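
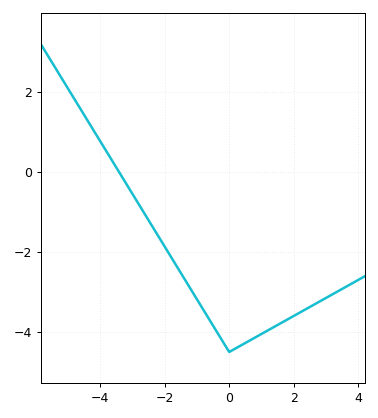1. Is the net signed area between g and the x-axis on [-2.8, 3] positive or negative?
negative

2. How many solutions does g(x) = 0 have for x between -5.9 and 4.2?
1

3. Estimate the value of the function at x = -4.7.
1.6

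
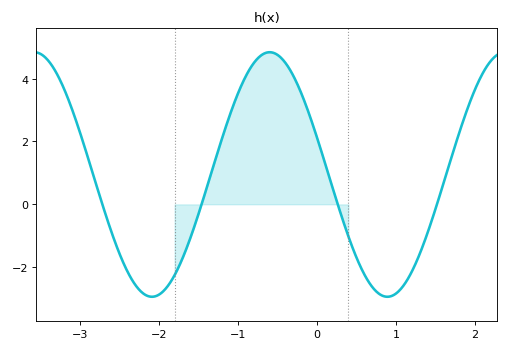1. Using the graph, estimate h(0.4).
-1.02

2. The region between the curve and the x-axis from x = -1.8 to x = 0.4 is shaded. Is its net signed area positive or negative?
positive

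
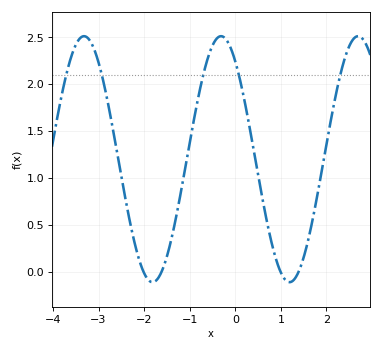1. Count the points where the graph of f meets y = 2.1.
5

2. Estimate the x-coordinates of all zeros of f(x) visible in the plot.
-2, -1.6, 1, 1.4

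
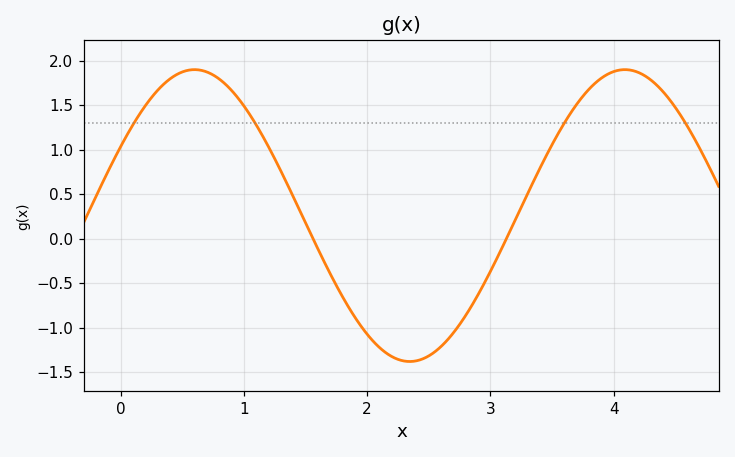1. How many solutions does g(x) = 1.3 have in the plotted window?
4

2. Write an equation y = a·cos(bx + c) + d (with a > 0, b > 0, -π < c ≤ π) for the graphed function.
y = 1.64cos(1.8x - 1.08) + 0.26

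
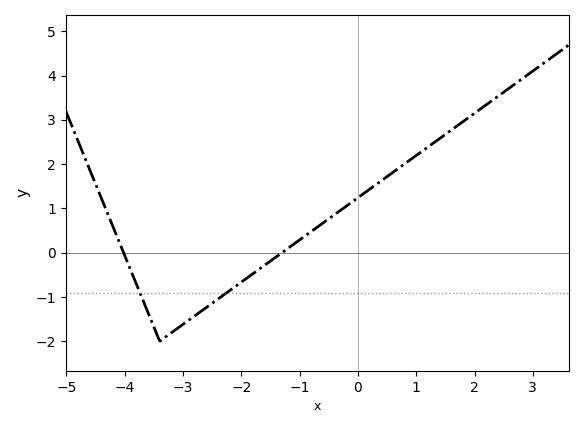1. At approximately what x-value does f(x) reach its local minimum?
-3.4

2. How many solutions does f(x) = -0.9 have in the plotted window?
2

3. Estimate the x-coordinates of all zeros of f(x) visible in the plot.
-4.02, -1.3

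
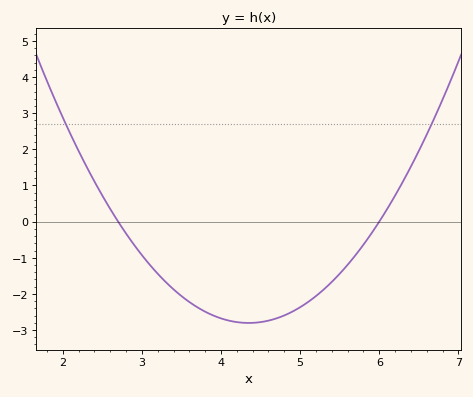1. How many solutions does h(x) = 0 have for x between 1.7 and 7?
2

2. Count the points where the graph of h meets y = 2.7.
2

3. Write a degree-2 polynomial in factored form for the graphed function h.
y = 1.03(x - 2.7)(x - 6)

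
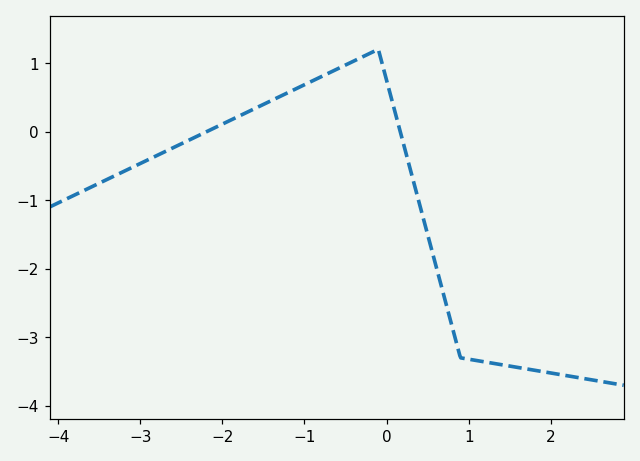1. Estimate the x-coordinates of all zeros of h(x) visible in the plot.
-2.2, 0.2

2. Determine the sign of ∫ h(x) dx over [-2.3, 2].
negative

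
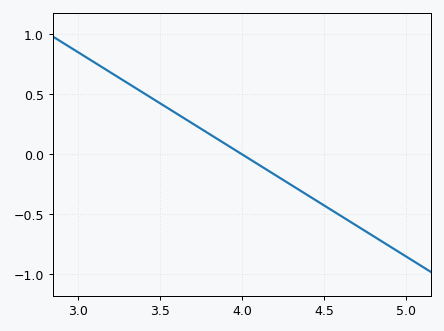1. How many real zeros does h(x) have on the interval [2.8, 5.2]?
1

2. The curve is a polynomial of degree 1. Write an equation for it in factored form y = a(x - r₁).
y = -0.85(x - 4)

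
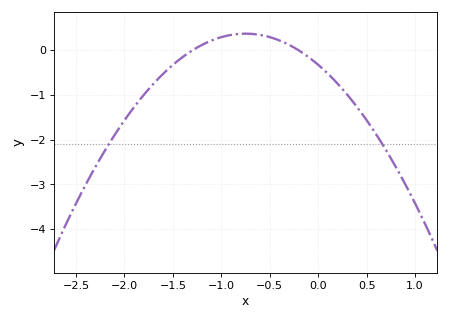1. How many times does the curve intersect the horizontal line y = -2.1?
2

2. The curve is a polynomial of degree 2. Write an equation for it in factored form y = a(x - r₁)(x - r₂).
y = -1.24(x + 1.3)(x + 0.2)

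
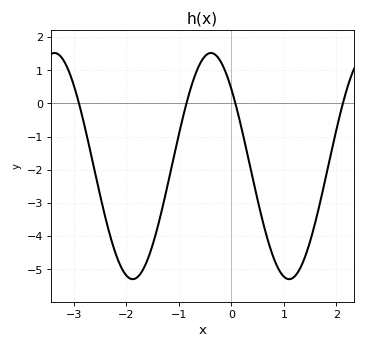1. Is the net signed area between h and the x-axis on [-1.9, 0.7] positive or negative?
negative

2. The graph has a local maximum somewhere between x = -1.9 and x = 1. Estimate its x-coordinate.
-0.39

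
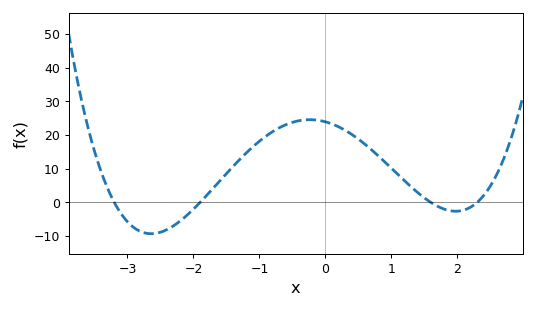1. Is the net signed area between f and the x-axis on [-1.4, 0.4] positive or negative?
positive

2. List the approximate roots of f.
-3.2, -1.9, 1.6, 2.3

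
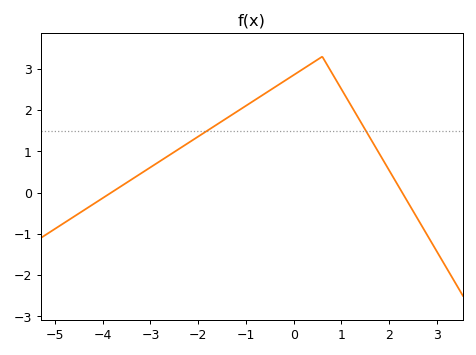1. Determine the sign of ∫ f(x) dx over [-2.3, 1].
positive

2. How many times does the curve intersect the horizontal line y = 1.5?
2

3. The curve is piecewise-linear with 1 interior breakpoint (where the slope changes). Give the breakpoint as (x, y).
(0.6, 3.3)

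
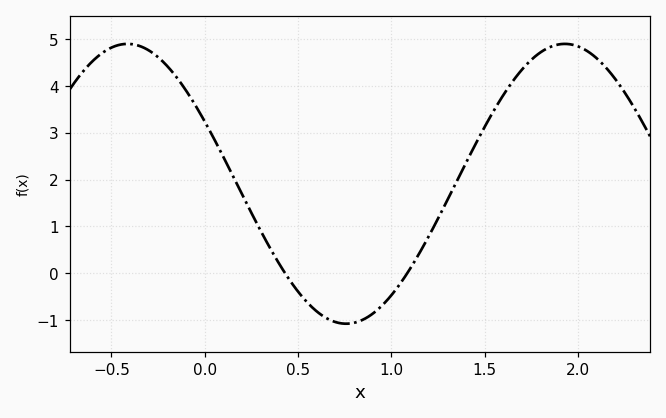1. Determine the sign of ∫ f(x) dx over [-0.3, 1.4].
positive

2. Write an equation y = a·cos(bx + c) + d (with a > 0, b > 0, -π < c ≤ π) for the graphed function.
y = 2.99cos(2.68x + 1.11) + 1.91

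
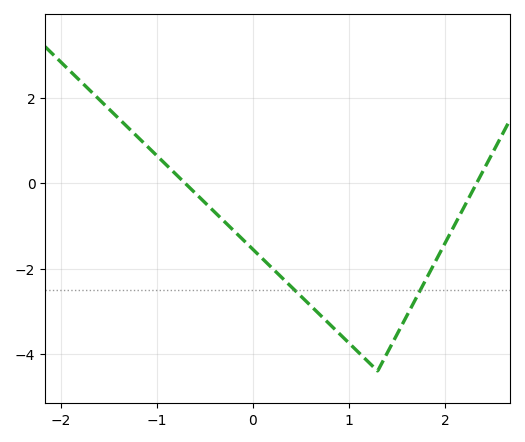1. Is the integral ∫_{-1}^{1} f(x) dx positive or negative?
negative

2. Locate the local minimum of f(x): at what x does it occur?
1.3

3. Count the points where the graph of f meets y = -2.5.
2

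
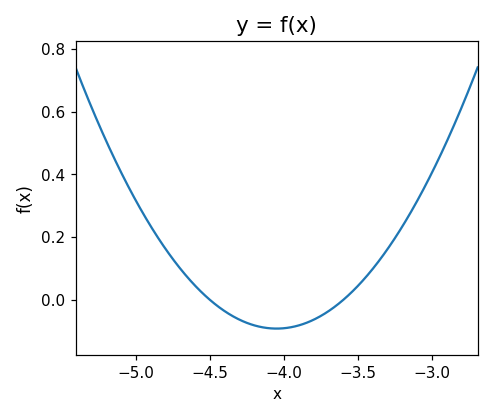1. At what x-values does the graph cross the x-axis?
-4.5, -3.6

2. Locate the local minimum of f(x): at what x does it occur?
-4.05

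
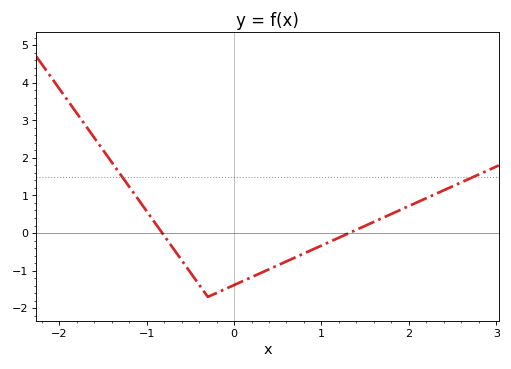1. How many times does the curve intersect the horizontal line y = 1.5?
2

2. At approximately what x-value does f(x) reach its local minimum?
-0.3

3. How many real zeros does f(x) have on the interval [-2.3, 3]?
2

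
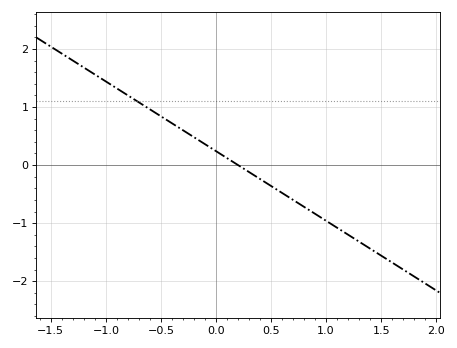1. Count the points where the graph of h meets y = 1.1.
1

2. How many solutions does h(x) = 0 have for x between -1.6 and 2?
1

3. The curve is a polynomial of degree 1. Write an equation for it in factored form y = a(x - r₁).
y = -1.2(x - 0.2)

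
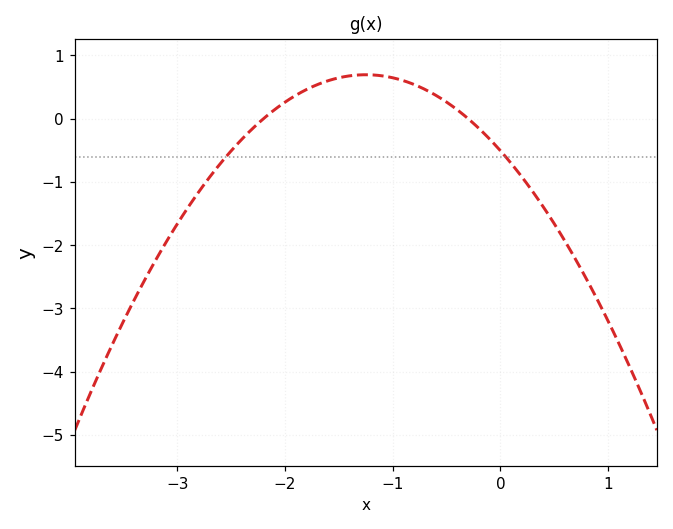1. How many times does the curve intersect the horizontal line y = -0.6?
2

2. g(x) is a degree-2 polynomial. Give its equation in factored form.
y = -0.77(x + 2.2)(x + 0.3)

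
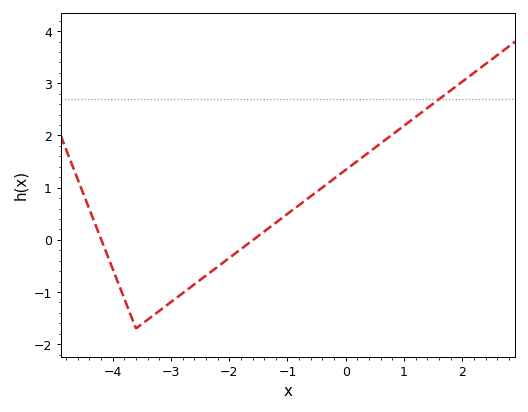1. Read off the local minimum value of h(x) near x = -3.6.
-1.7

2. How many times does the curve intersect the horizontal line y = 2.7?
1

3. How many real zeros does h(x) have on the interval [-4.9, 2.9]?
2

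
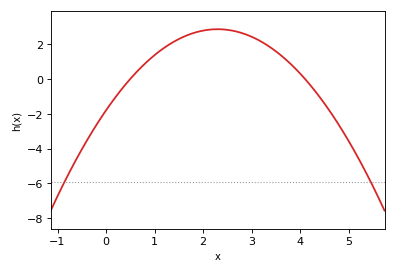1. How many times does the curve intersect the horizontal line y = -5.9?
2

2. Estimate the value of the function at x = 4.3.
-0.6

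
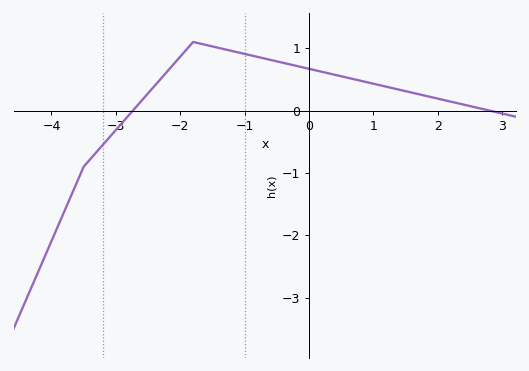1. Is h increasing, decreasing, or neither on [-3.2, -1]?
neither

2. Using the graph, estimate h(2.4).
0.096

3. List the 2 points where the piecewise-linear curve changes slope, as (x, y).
(-3.5, -0.9); (-1.8, 1.1)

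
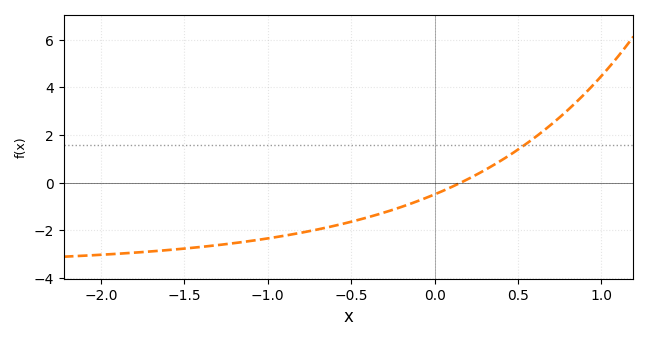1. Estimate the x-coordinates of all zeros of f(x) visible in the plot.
0.15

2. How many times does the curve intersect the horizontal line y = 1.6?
1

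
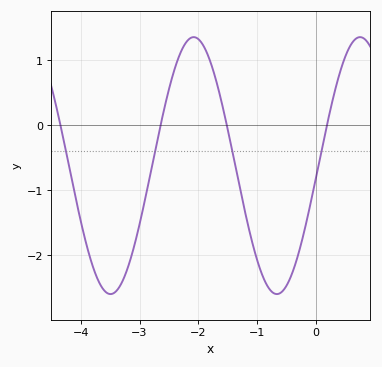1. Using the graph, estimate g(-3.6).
-2.5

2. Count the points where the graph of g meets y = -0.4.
4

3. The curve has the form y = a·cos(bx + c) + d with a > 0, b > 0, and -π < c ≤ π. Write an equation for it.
y = 1.98cos(2.2x - 1.7) - 0.62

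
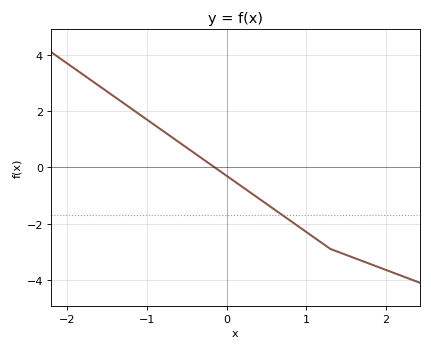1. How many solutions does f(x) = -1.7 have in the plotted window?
1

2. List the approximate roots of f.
-0.153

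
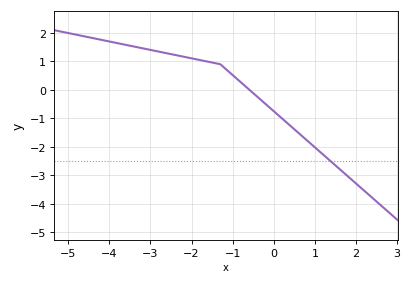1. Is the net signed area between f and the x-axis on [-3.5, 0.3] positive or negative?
positive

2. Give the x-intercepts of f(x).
-0.6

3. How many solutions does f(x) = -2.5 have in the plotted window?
1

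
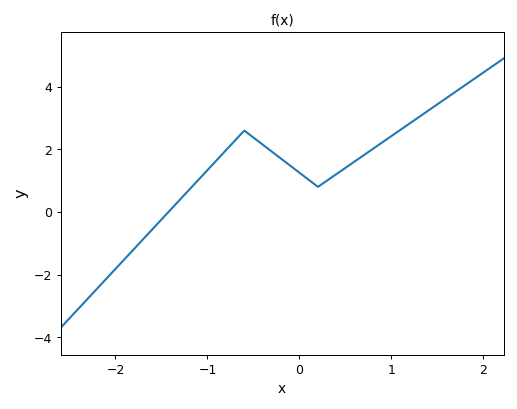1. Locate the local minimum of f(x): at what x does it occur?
0.201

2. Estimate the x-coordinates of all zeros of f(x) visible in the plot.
-1.42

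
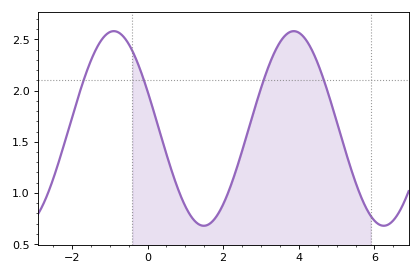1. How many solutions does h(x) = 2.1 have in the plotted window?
4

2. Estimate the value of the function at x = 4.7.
2.06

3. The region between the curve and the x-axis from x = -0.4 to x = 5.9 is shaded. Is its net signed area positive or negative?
positive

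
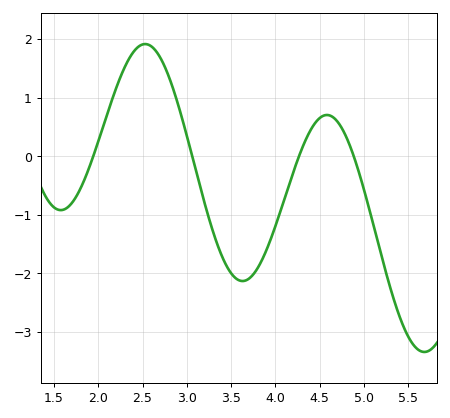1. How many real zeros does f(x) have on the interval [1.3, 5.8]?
4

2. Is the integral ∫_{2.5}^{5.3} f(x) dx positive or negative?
negative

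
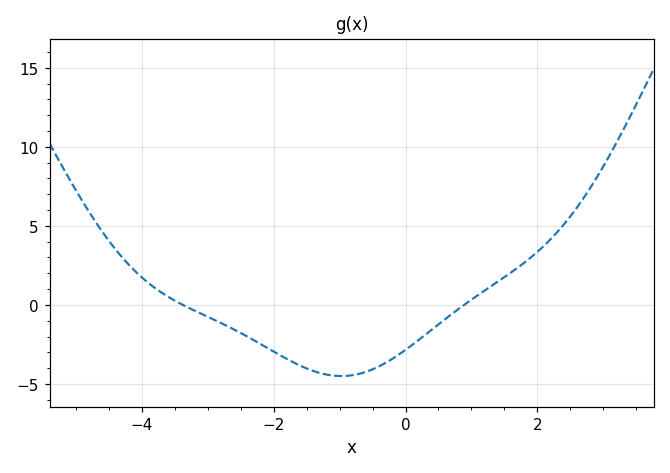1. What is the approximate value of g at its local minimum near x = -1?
-4.5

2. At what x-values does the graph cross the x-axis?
-3.38, 0.889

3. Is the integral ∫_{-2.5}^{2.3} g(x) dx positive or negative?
negative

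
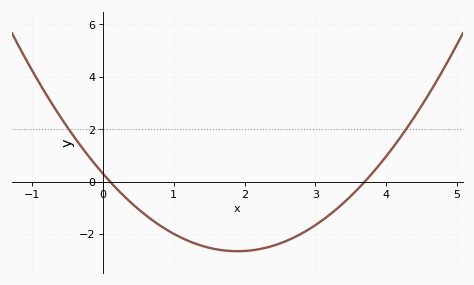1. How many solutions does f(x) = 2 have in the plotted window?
2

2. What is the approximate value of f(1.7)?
-2.62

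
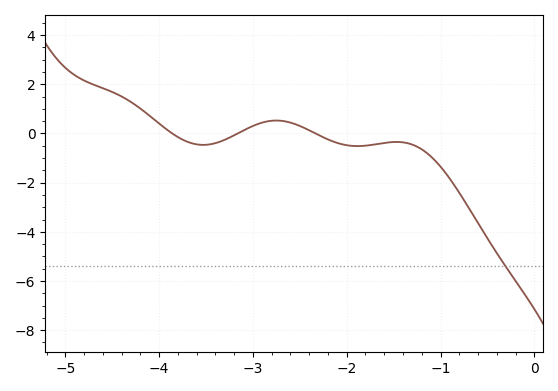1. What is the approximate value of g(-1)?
-1.4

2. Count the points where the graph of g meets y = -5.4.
1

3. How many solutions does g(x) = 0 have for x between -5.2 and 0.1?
3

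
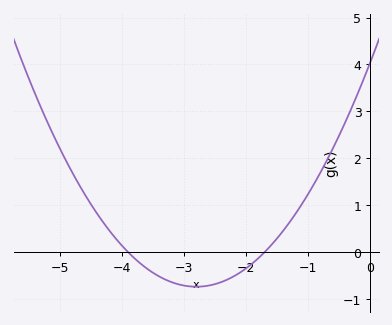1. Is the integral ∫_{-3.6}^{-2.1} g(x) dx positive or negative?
negative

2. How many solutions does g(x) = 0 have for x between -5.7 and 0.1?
2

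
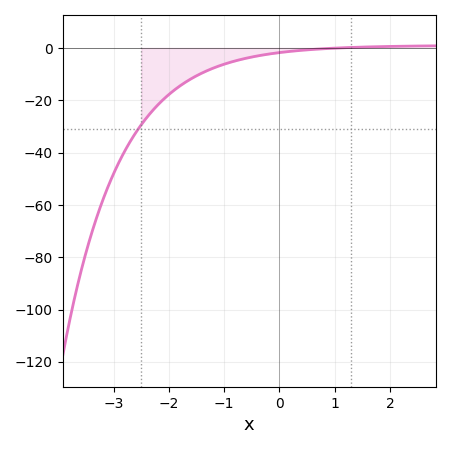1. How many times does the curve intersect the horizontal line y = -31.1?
1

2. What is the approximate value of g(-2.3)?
-24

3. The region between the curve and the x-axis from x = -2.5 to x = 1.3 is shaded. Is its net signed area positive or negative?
negative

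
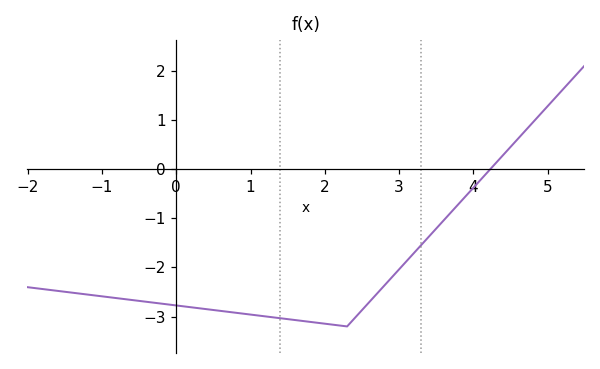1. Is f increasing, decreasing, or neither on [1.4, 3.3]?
neither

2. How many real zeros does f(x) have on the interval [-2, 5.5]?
1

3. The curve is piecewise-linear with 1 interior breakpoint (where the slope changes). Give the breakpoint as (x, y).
(2.3, -3.2)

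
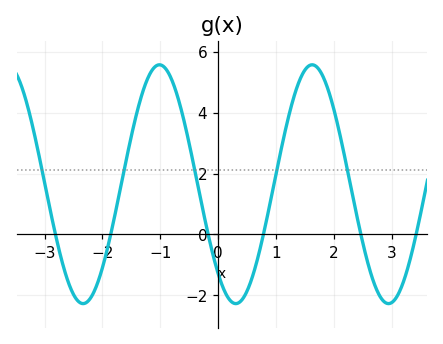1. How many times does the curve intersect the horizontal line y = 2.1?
5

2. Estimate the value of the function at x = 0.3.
-2.27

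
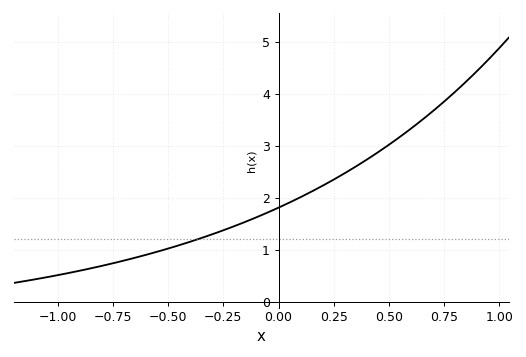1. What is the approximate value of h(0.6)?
3.33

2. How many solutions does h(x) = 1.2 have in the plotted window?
1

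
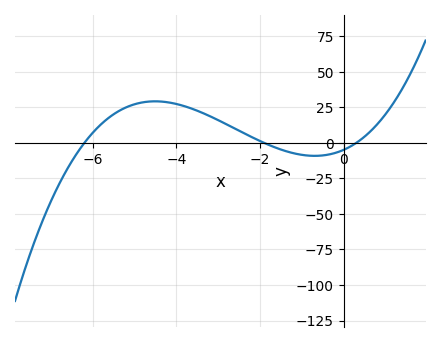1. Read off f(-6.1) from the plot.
3.71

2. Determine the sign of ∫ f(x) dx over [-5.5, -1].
positive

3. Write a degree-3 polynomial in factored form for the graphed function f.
y = 1.38(x + 6.2)(x + 1.9)(x - 0.3)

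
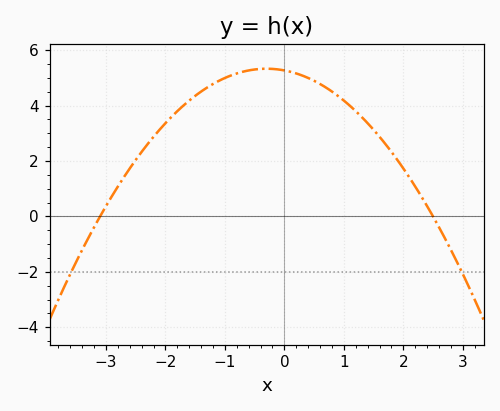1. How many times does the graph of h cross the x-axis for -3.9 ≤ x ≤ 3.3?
2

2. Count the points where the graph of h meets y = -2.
2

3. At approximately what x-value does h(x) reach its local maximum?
-0.3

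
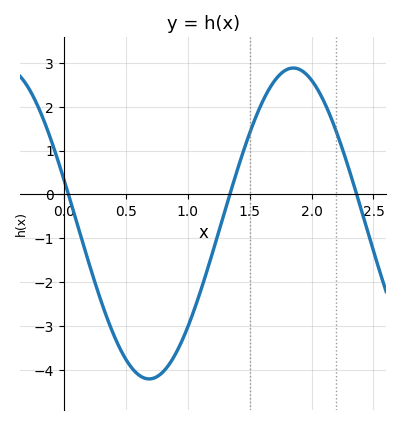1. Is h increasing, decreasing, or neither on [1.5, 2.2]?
neither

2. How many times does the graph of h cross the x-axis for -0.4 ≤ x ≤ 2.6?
3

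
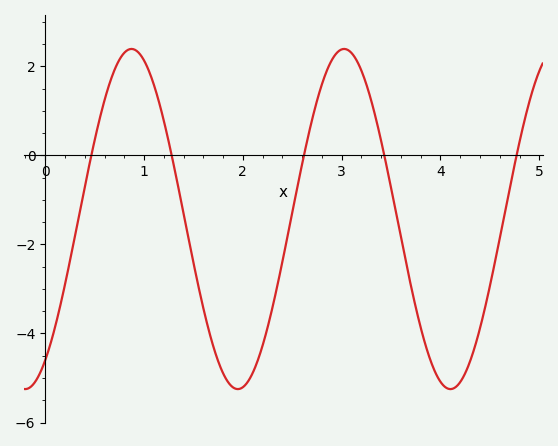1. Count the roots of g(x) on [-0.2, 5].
5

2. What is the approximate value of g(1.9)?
-5.2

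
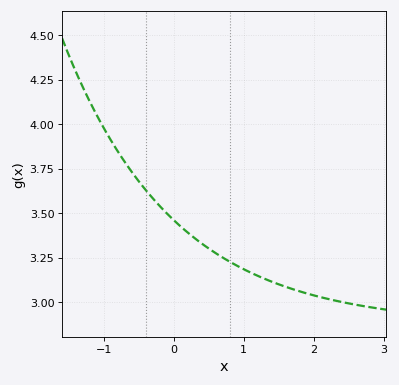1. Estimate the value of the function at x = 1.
3.18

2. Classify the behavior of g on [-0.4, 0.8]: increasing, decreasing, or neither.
decreasing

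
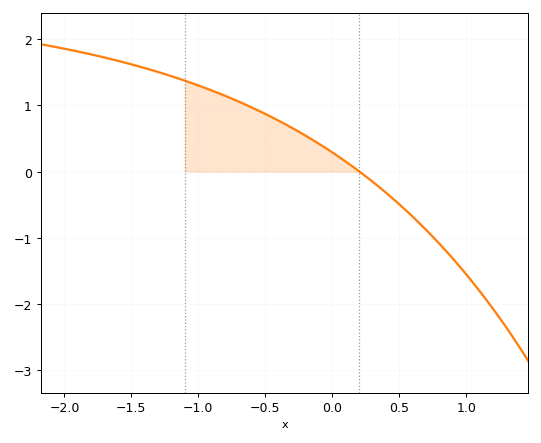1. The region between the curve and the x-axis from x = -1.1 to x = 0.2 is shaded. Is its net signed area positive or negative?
positive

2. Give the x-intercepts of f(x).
0.203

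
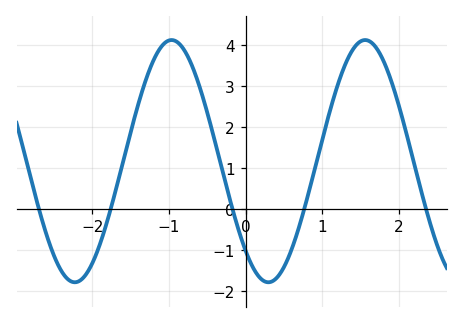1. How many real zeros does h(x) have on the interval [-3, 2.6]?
5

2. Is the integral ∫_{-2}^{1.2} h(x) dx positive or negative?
positive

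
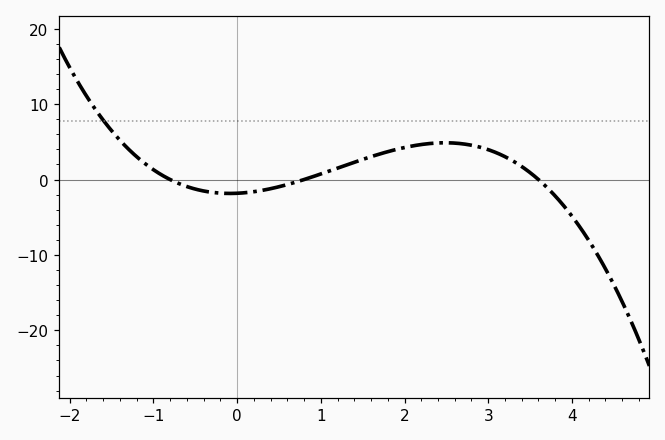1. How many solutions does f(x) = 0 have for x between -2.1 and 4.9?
3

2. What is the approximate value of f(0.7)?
-0.344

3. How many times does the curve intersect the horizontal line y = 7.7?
1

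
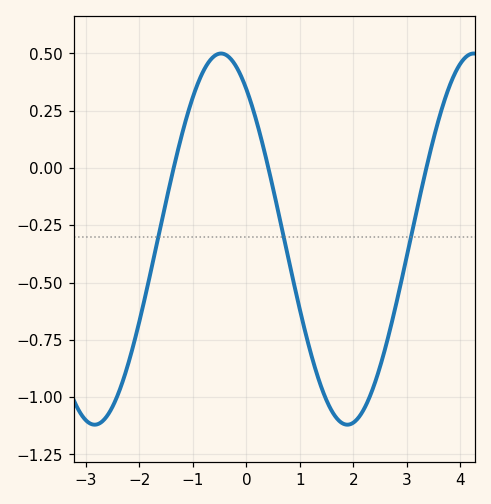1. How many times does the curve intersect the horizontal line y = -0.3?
3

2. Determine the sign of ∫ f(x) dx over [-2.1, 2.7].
negative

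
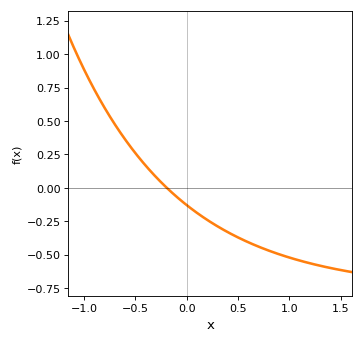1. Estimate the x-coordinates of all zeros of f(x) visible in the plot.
-0.195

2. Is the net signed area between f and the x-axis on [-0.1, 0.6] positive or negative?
negative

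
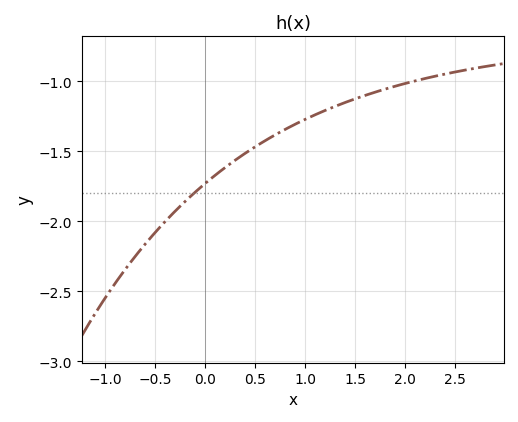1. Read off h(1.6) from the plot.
-1.1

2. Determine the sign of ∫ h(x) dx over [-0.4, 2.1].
negative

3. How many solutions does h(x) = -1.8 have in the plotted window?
1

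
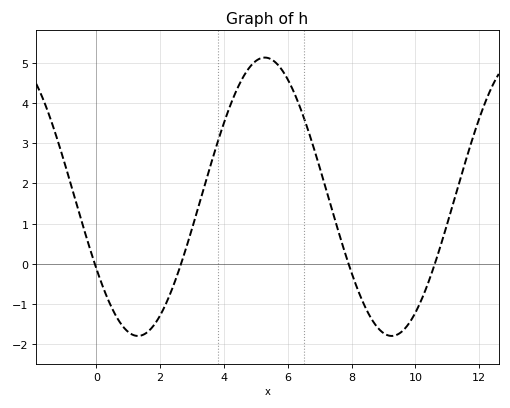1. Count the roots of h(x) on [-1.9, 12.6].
4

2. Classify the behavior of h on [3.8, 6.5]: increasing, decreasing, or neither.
neither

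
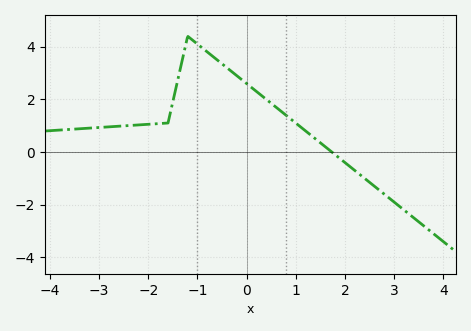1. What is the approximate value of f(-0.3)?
3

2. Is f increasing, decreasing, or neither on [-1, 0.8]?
decreasing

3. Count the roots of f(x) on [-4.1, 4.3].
1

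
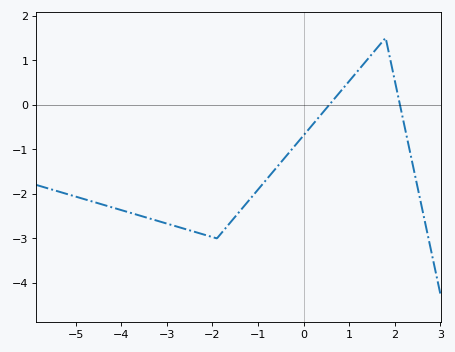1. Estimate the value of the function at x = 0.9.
0.4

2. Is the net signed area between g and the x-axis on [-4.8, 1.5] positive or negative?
negative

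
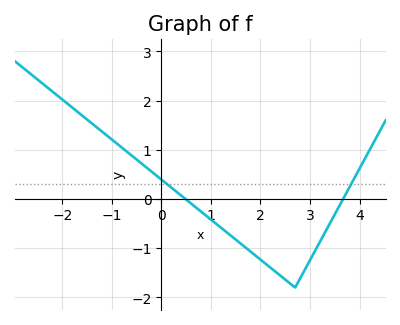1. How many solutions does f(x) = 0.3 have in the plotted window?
2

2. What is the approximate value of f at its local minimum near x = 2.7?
-1.8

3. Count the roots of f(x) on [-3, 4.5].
2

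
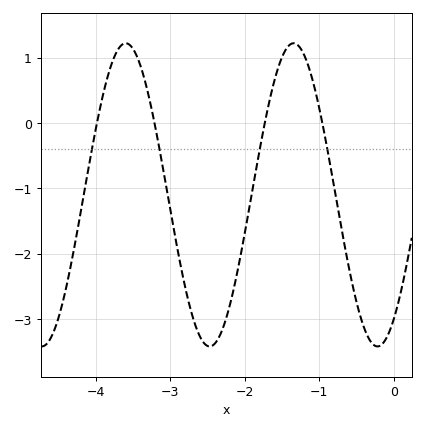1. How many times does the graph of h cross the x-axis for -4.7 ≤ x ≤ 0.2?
4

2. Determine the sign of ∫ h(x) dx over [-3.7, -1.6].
negative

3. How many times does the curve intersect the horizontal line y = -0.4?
4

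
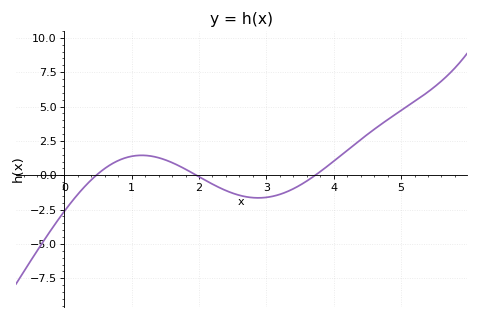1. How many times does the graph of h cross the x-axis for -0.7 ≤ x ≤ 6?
3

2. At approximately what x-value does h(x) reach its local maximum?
1.2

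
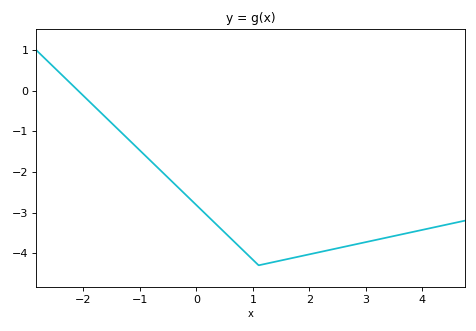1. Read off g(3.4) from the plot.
-3.6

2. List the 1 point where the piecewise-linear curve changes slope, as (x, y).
(1.1, -4.3)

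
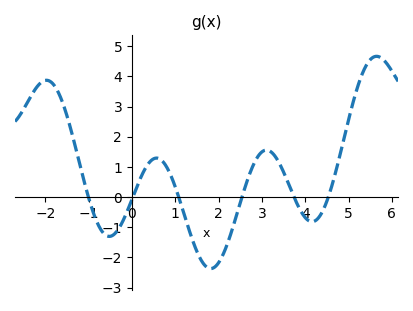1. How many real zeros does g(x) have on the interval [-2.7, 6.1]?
6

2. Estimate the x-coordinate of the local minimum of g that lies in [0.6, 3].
1.82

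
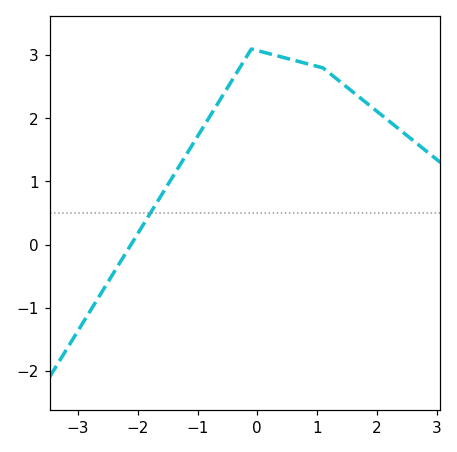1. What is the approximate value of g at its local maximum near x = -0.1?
3.1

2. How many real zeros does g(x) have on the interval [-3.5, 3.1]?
1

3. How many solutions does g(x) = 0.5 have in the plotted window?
1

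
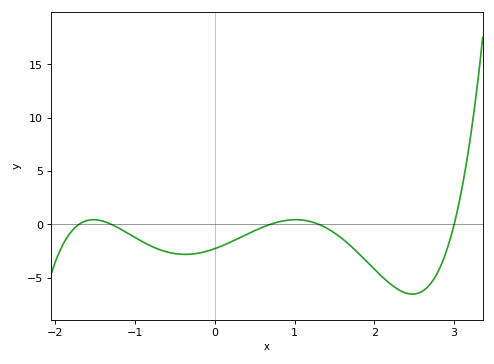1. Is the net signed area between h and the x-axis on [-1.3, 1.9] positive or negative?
negative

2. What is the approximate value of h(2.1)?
-4.95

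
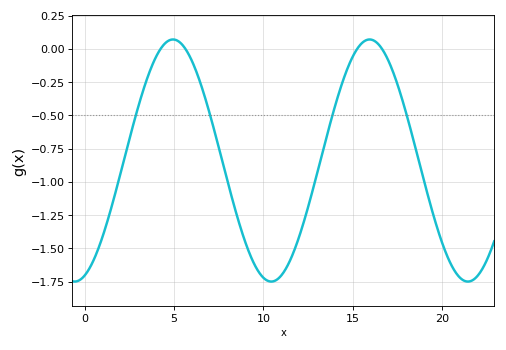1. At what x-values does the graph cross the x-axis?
4.24, 5.63, 15.3, 16.6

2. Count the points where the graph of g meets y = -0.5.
4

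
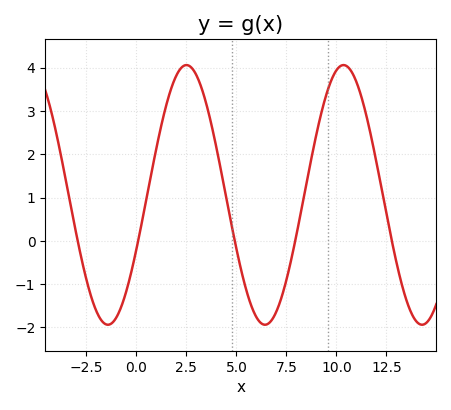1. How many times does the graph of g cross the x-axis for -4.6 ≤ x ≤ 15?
5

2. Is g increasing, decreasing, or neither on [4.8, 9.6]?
neither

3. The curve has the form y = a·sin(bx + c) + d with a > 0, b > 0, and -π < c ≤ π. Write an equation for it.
y = 3sin(0.8x - 0.432) + 1.06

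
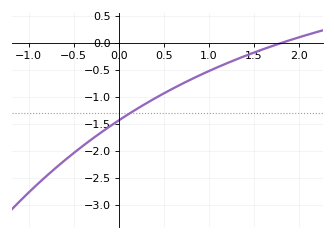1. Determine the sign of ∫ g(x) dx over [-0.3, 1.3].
negative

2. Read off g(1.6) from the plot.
-0.1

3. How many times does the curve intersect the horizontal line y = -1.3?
1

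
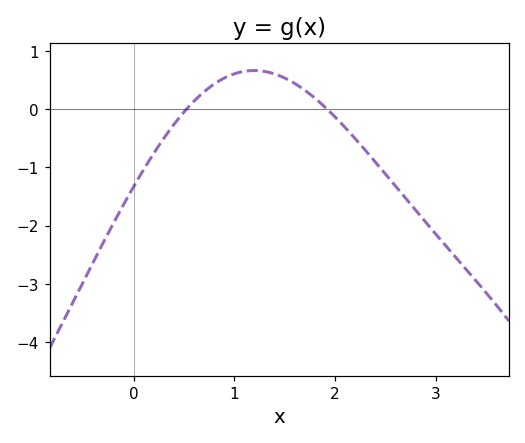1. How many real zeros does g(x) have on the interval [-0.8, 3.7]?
2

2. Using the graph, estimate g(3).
-2.14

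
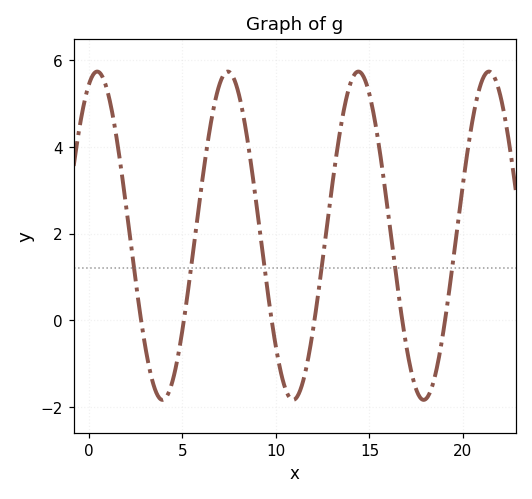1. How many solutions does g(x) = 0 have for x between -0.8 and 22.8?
6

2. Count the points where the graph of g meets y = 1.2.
6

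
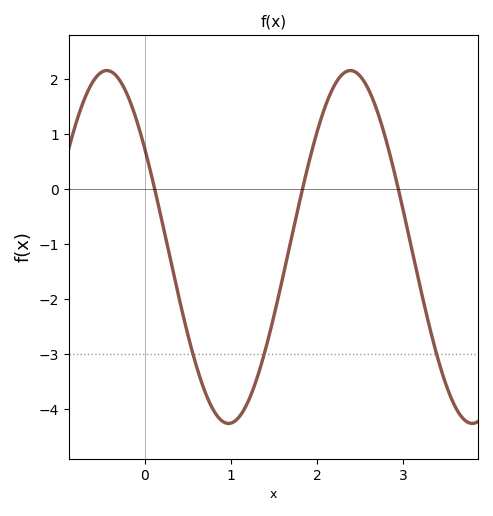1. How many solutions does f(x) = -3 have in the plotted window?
3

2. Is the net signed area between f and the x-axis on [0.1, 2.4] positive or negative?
negative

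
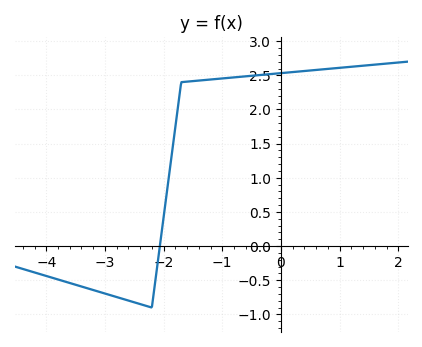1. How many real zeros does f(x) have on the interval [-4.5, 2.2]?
1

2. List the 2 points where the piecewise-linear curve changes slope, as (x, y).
(-2.2, -0.9); (-1.7, 2.4)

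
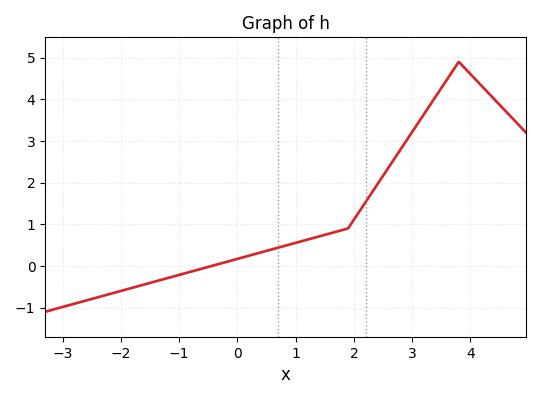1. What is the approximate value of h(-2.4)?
-0.8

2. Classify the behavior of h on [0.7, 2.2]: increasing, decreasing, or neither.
increasing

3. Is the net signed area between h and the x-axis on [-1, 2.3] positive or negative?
positive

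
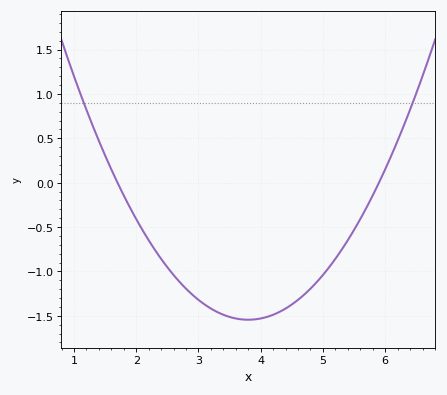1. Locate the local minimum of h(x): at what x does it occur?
3.8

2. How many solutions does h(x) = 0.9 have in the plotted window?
2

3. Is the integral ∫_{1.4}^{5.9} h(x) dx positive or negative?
negative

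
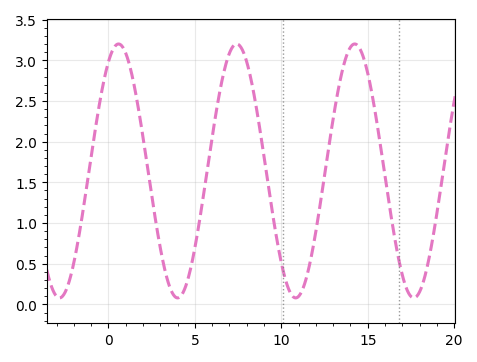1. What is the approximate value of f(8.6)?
2.35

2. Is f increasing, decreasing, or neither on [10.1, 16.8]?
neither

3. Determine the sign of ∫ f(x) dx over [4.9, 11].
positive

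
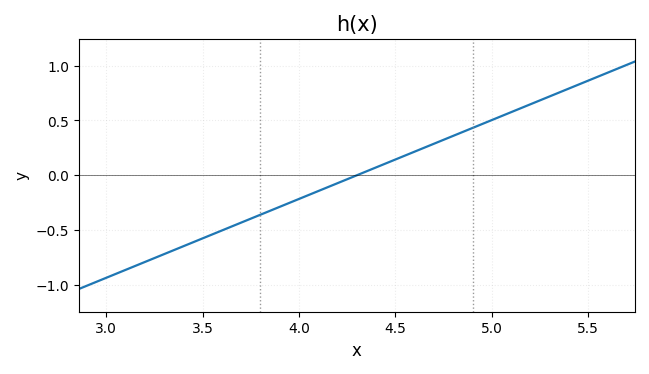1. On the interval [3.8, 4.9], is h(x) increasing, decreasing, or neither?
increasing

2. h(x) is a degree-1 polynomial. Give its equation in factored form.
y = 0.72(x - 4.3)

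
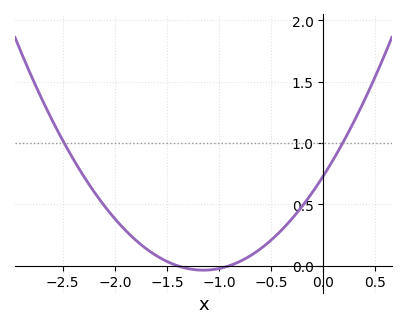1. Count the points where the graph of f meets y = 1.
2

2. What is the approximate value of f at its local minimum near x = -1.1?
-0.05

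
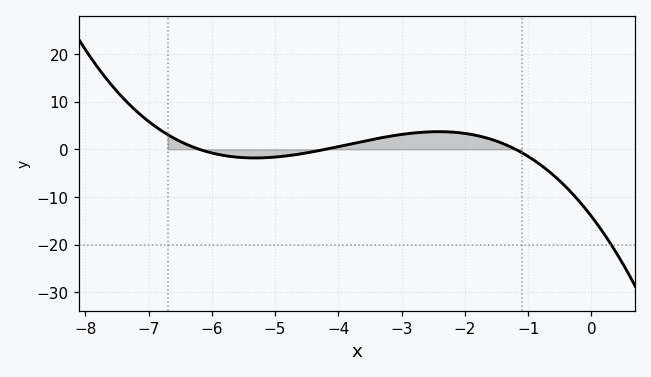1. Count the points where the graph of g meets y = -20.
1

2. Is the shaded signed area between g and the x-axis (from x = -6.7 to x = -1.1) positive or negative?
positive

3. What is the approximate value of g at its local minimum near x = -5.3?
-2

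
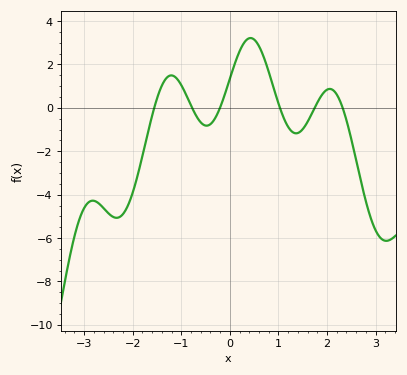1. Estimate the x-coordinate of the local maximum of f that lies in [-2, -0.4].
-1.21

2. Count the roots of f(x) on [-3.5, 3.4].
6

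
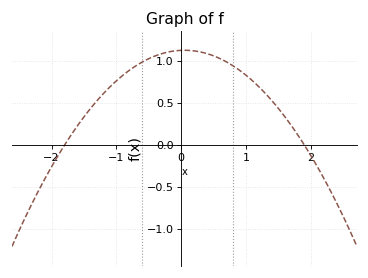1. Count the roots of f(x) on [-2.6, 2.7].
2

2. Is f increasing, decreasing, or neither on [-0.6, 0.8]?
neither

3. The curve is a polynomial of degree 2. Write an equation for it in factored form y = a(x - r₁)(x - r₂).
y = -0.33(x + 1.8)(x - 1.9)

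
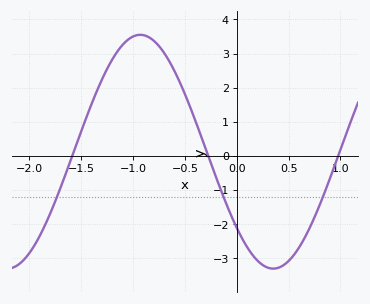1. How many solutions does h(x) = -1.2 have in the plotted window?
3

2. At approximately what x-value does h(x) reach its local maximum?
-0.931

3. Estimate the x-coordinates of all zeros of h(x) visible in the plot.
-1.59, -0.275, 0.979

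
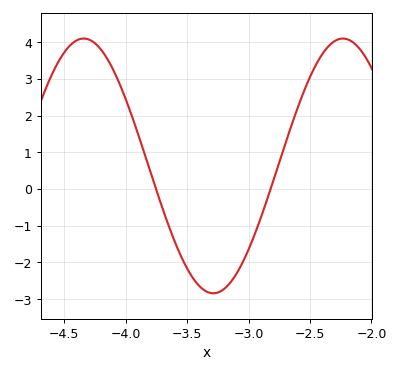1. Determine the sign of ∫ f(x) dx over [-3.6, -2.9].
negative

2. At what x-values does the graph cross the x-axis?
-3.75, -2.8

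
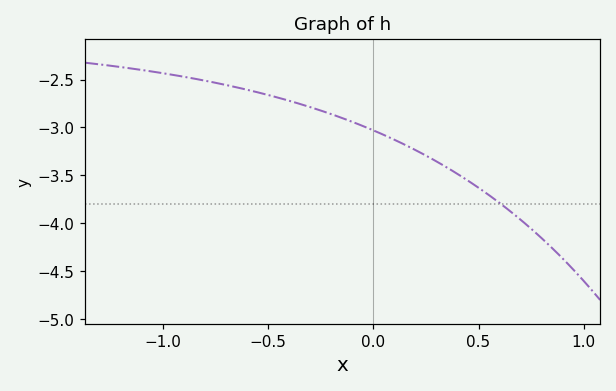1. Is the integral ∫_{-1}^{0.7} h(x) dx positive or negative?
negative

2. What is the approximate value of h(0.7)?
-3.96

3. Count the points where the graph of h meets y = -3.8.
1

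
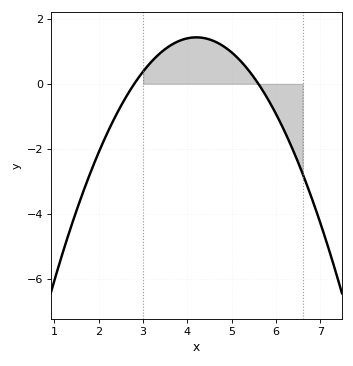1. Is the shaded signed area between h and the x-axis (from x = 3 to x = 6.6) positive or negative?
positive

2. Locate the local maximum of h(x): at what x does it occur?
4.2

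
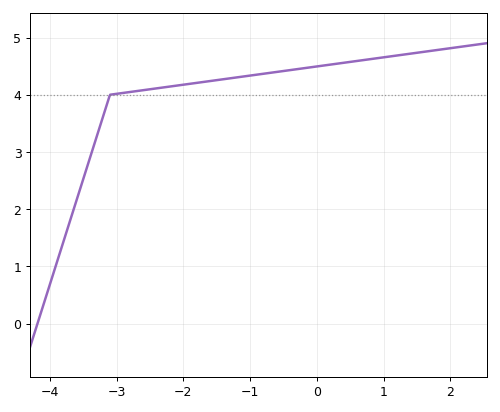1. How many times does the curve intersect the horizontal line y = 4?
1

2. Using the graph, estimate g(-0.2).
4.46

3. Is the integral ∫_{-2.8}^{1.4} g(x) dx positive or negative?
positive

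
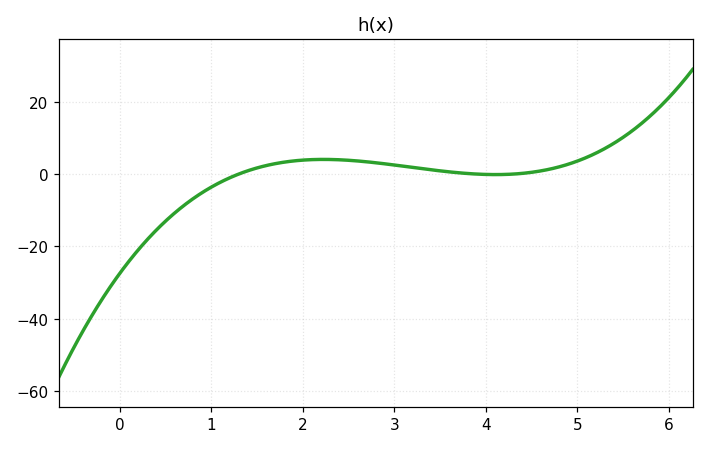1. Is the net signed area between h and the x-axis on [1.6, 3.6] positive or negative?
positive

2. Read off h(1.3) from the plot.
0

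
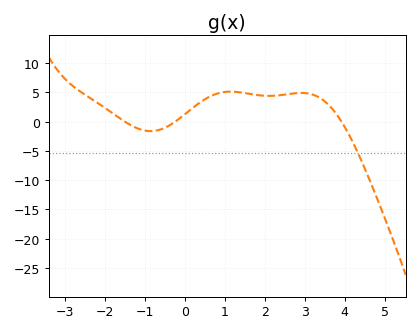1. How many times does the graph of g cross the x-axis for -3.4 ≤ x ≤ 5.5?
3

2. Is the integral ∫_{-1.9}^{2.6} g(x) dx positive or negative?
positive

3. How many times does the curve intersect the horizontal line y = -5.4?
1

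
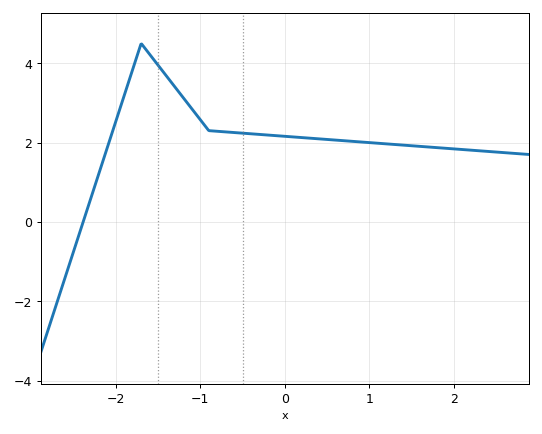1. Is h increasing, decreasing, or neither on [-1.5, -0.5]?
decreasing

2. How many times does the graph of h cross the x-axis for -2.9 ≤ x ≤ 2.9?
1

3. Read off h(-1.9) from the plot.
3.19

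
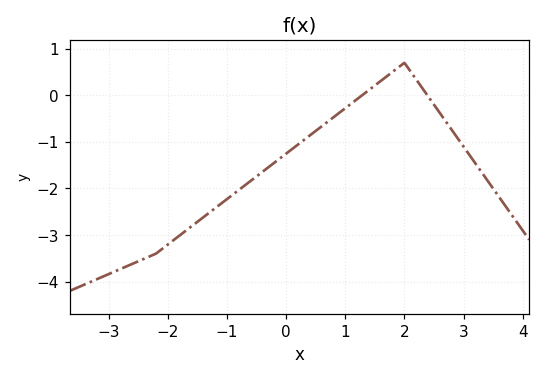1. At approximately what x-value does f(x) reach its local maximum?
2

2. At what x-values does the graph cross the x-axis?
1.2, 2.4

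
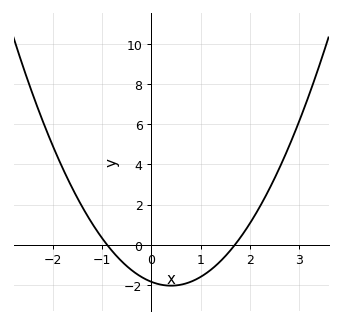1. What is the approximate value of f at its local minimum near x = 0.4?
-2.04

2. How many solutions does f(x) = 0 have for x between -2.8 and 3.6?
2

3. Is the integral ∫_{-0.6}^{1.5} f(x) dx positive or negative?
negative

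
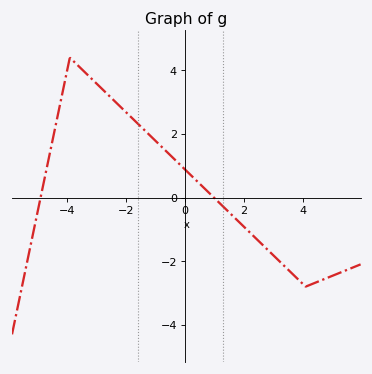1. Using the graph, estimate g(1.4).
-0.4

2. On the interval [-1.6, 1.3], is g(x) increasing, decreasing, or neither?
decreasing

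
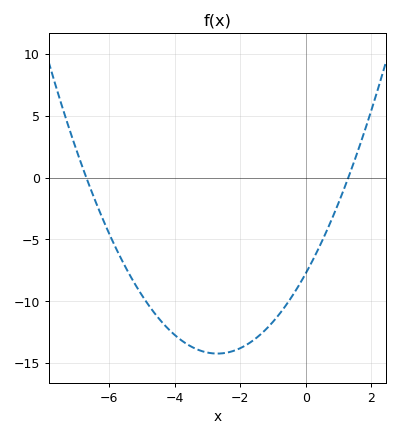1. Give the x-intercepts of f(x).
-6.6, 1.4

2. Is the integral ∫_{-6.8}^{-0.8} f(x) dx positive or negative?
negative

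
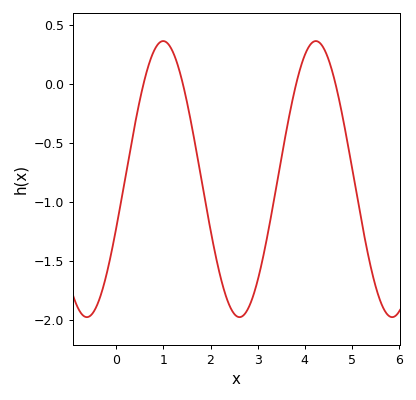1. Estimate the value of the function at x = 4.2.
0.357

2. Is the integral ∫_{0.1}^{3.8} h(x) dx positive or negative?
negative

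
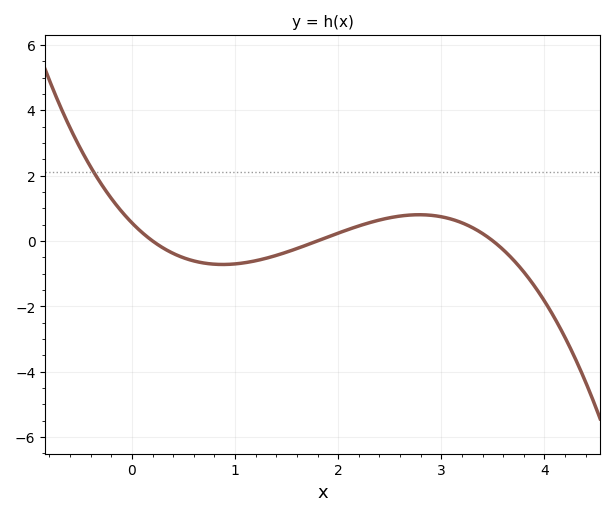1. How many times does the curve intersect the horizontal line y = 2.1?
1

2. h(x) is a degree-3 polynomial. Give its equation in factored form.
y = -0.44(x - 0.2)(x - 1.8)(x - 3.5)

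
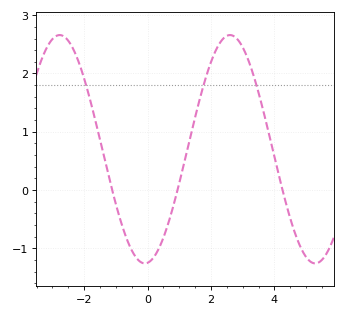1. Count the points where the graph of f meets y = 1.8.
3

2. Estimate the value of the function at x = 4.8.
-1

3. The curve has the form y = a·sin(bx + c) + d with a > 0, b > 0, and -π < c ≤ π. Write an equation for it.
y = 1.96sin(1.2x - 1.5) + 0.7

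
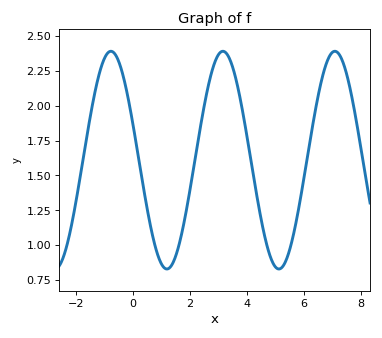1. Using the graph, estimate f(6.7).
2.24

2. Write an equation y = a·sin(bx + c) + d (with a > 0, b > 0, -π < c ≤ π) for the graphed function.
y = 0.78sin(1.6x + 2.8) + 1.61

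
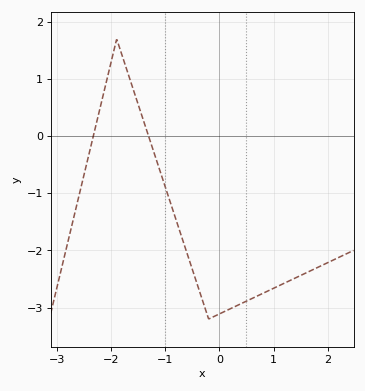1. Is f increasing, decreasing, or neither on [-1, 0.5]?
neither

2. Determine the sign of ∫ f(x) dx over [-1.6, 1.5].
negative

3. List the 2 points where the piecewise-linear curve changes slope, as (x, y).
(-1.9, 1.7); (-0.2, -3.2)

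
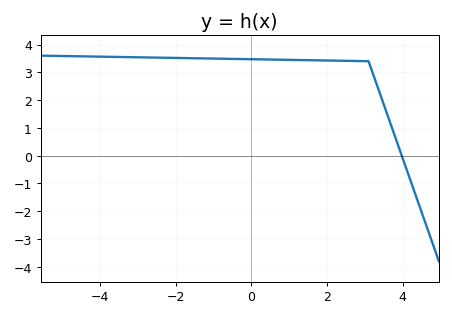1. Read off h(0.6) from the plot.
3.5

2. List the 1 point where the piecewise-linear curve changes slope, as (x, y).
(3.1, 3.4)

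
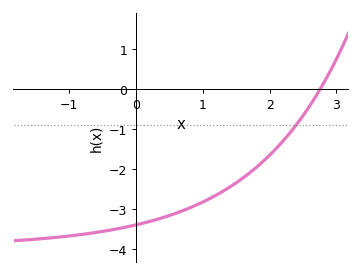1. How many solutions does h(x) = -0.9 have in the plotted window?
1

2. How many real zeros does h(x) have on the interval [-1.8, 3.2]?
1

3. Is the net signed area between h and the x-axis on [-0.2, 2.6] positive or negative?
negative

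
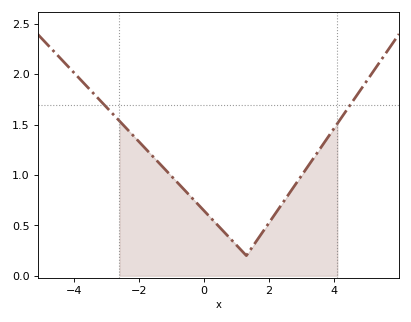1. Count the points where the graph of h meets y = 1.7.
2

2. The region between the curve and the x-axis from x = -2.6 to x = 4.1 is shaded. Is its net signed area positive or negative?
positive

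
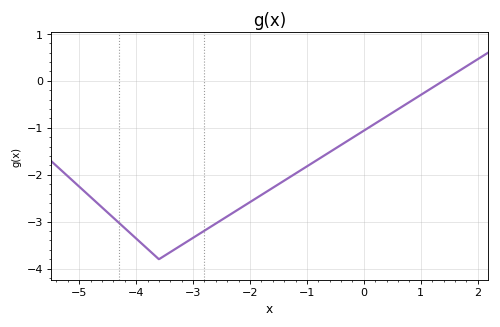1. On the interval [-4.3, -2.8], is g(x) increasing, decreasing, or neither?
neither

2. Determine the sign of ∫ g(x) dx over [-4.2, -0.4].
negative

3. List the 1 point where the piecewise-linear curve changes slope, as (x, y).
(-3.6, -3.8)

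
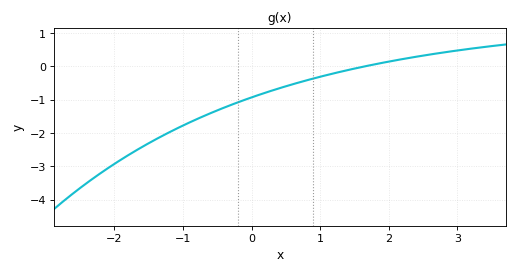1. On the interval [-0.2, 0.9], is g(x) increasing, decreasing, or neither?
increasing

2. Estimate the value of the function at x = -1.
-1.78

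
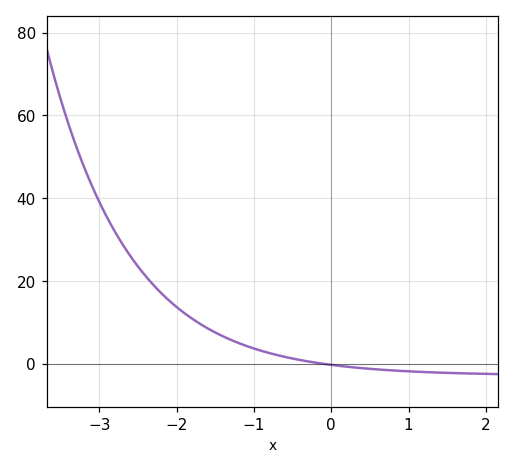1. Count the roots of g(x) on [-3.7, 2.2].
1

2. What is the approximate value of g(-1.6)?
8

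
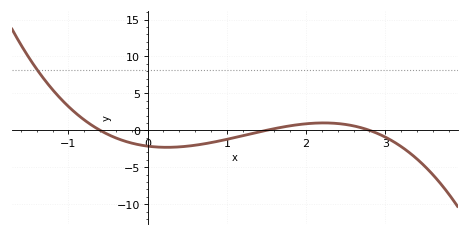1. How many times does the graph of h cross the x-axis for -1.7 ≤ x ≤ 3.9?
3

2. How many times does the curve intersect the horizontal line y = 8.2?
1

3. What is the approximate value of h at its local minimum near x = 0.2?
-2.3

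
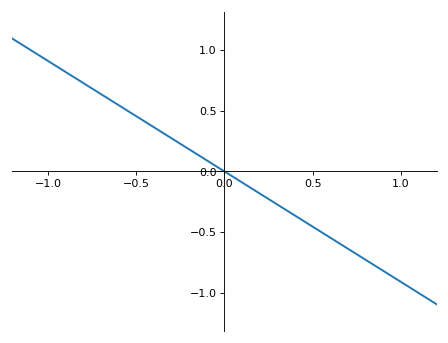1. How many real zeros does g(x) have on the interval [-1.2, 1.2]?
1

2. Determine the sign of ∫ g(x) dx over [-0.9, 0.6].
positive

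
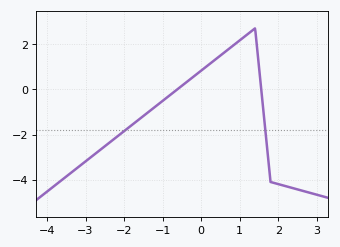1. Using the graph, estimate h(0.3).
1.2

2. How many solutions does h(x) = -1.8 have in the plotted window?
2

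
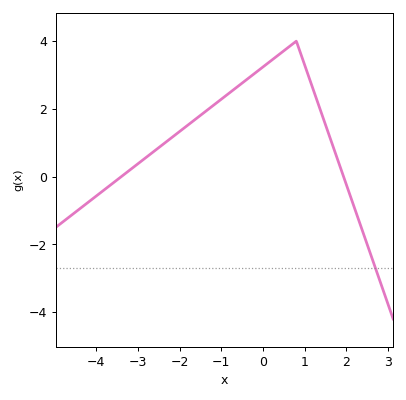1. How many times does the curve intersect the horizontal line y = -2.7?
1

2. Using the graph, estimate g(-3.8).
-0.379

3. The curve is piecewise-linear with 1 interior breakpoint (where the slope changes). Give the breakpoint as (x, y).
(0.8, 4)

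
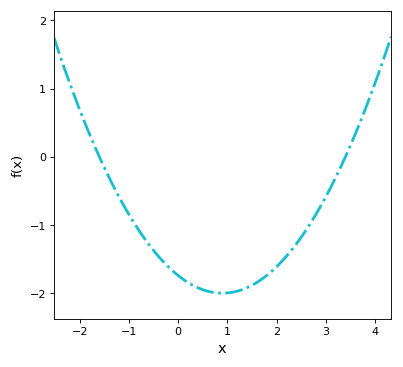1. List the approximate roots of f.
-1.6, 3.4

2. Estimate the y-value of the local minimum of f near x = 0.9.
-2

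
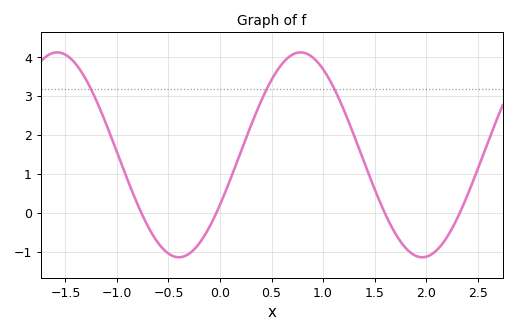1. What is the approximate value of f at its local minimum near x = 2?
-1.13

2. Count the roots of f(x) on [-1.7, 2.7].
4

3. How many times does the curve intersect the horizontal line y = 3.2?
3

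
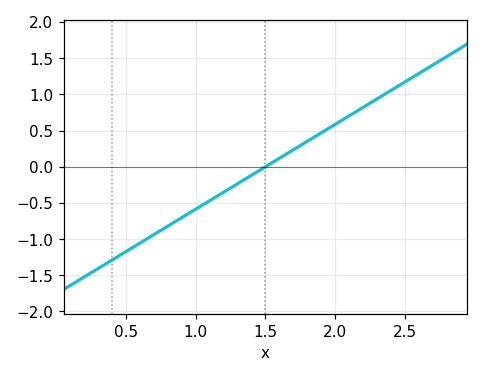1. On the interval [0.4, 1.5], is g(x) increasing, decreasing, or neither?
increasing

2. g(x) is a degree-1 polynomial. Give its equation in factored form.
y = 1.17(x - 1.5)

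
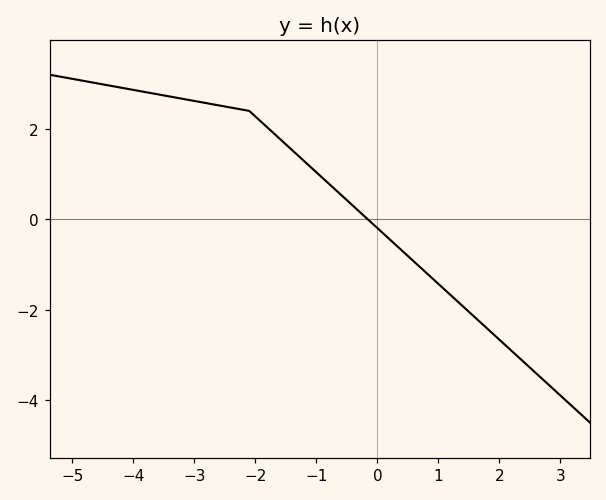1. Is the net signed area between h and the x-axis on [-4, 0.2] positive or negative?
positive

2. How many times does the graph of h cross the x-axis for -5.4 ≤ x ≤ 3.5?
1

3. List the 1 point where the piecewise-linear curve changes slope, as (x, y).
(-2.1, 2.4)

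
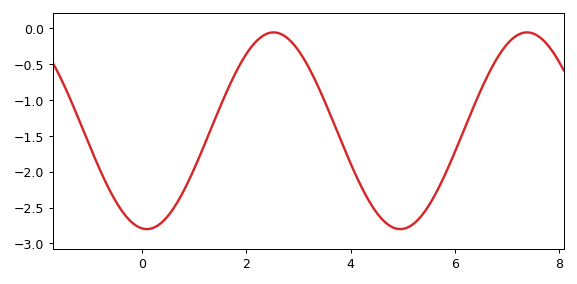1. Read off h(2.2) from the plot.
-0.2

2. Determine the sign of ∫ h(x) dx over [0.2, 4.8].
negative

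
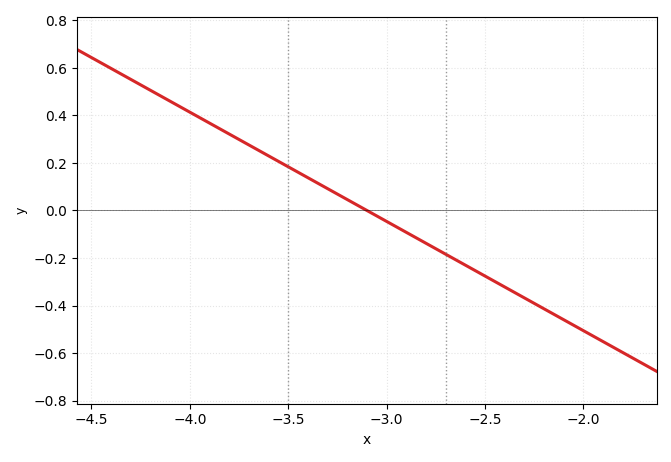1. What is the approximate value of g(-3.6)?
0.22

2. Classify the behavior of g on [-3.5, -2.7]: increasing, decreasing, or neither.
decreasing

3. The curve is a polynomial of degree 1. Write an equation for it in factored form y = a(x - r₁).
y = -0.46(x + 3.1)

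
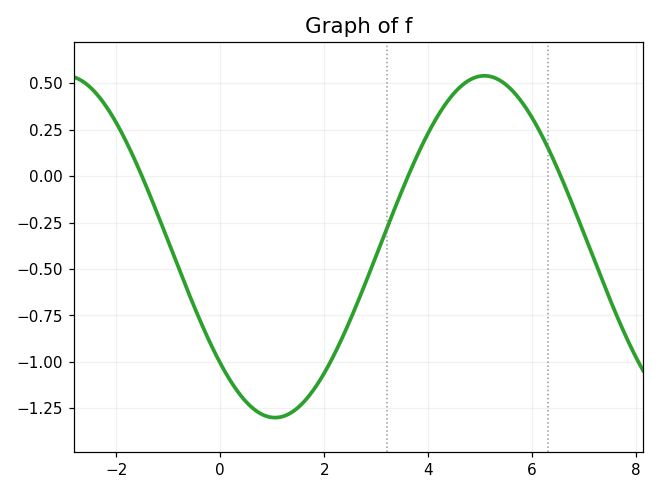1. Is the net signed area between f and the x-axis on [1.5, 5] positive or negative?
negative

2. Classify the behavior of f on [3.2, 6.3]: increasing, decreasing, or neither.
neither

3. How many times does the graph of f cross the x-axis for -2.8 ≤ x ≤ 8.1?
3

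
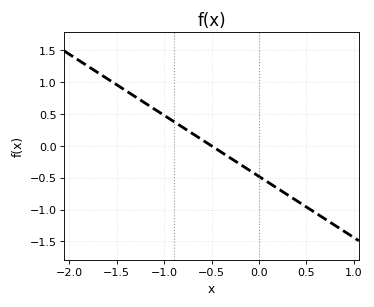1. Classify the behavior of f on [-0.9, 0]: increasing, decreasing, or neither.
decreasing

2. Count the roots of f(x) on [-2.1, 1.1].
1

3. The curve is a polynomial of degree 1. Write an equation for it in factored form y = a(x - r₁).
y = -0.96(x + 0.5)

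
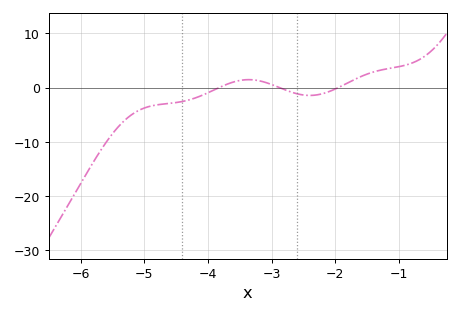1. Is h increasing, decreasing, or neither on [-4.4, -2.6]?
neither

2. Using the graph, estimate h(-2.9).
0.114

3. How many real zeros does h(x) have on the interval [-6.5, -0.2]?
3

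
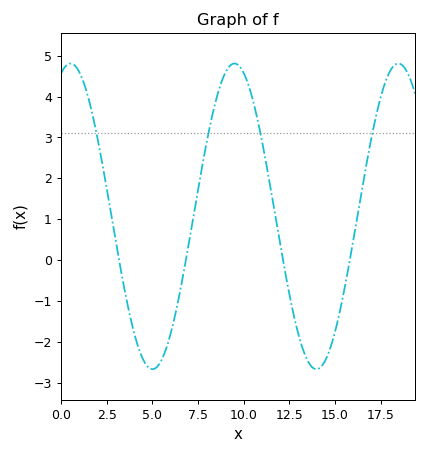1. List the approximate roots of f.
3.17, 6.83, 12.1, 15.8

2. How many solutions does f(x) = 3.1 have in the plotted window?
4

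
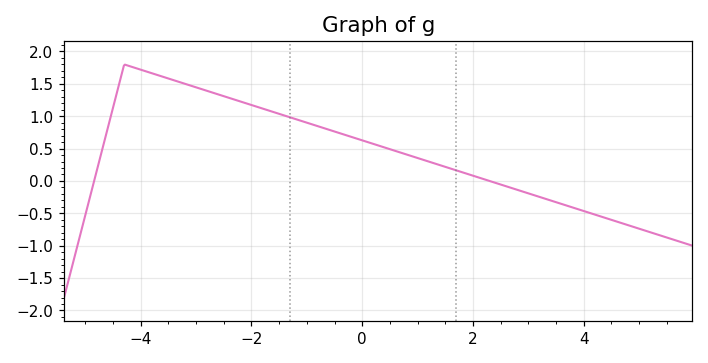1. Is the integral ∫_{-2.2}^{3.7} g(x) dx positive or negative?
positive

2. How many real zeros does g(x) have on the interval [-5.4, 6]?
2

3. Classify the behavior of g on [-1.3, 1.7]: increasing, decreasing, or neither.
decreasing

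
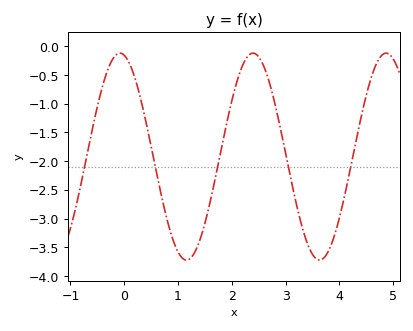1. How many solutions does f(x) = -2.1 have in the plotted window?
5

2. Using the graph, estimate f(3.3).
-3.12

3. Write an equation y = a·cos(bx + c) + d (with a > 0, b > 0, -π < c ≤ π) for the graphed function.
y = 1.8cos(2.54x + 0.202) - 1.92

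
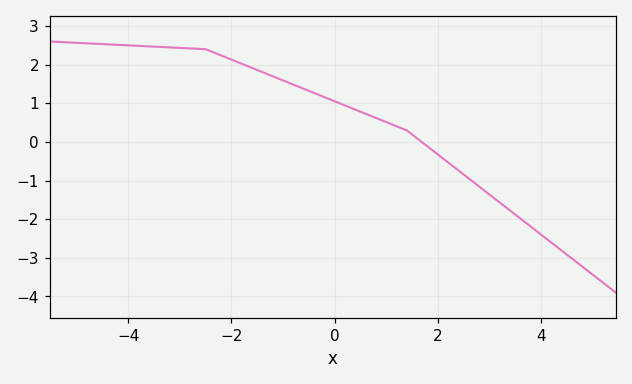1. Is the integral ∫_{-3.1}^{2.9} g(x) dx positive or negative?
positive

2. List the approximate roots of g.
1.69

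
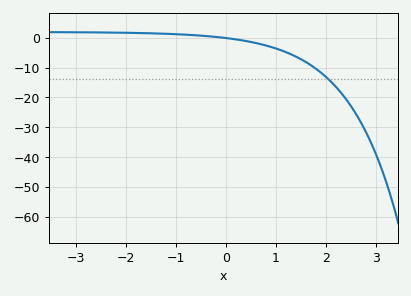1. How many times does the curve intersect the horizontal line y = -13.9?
1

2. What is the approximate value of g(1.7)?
-9.19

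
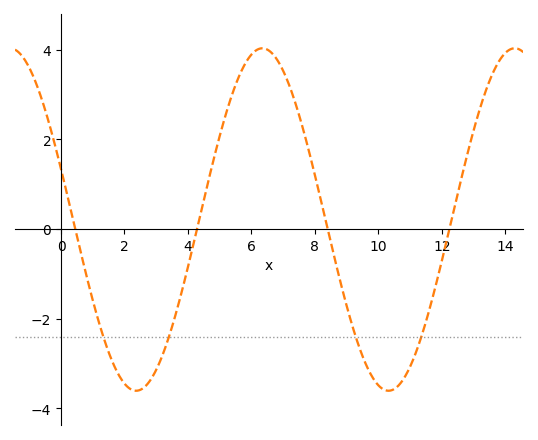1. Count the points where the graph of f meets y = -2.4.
4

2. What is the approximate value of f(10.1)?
-3.55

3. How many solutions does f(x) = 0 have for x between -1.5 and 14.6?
4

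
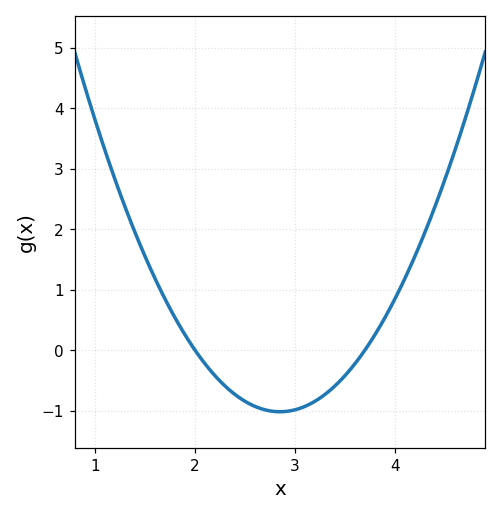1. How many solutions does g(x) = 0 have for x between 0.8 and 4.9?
2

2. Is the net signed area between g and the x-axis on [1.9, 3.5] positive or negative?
negative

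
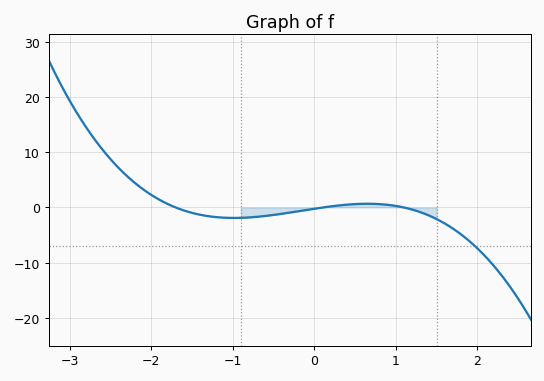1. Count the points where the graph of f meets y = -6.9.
1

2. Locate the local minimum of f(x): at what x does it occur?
-0.986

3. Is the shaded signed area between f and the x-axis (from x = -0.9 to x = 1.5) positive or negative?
negative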